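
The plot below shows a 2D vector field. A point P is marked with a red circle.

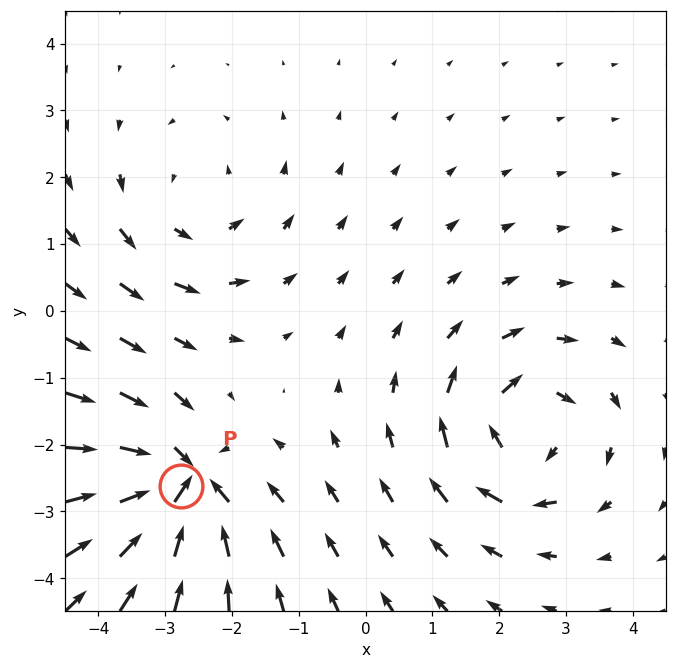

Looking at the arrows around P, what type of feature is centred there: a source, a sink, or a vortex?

At P (-2.8, -2.6) the arrows converge inward. Divergence about -5, curl ≈0 — negative divergence with near-zero curl is a sink.

sink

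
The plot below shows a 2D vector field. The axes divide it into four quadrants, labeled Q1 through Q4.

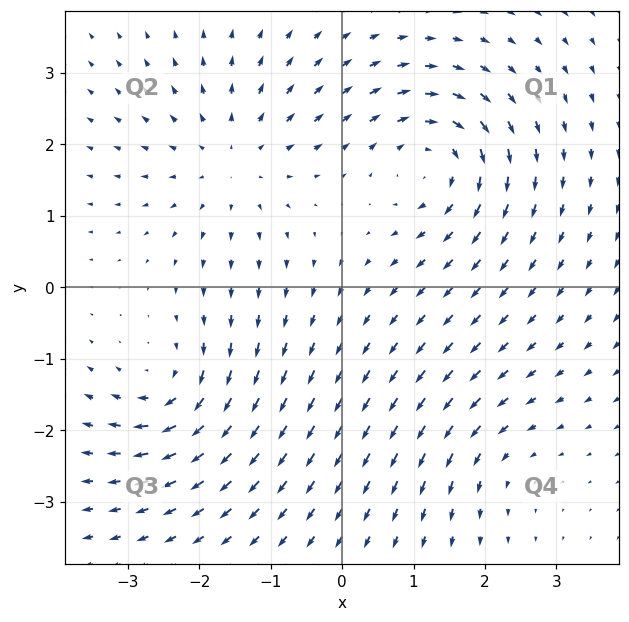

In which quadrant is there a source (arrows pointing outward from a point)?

The source sits at approximately (-1.5, 1.8), which lies in quadrant Q2. The divergence there is about +4, positive as expected for a source.

Q2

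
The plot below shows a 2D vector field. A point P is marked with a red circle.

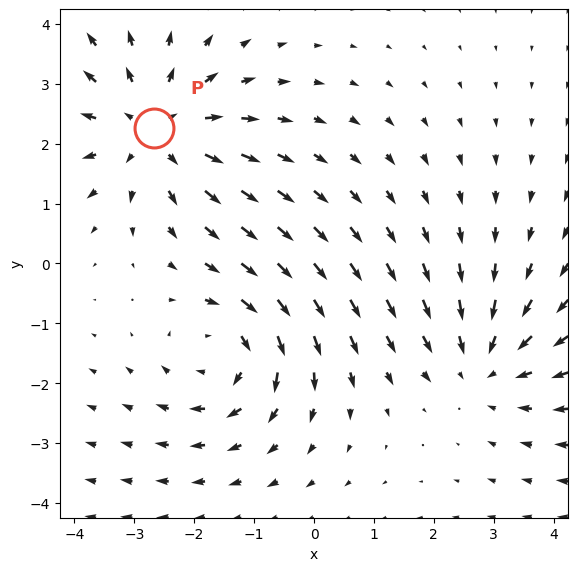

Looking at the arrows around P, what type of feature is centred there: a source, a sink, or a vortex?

source

At P (-2.7, 2.3) the arrows spread outward. Divergence about +3, curl ≈0 — positive divergence with near-zero curl is a source.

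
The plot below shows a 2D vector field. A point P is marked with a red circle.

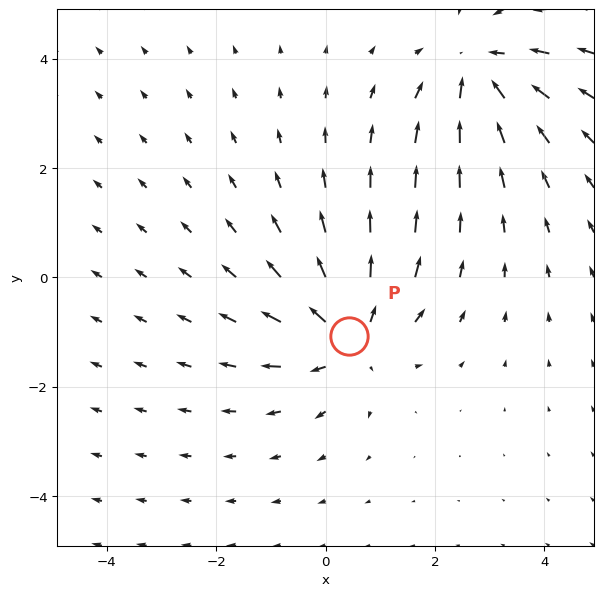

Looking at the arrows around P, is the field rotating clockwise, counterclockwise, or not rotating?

not rotating

Near P at (0.4, -1.1) the arrows show no circulation. The curl there is ≈0.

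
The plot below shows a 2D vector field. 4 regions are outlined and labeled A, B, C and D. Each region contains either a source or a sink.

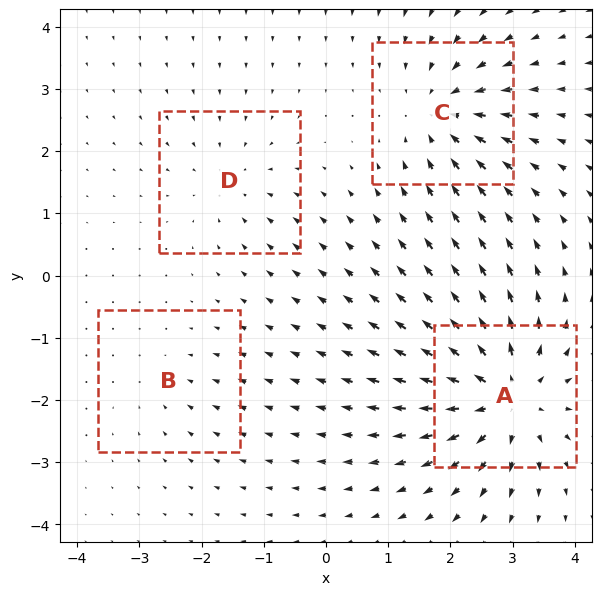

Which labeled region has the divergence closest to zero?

Divergence at each region's feature centre — A: about +8, B: about -2, C: about -5, D: about -3. Region B is closest to zero.

B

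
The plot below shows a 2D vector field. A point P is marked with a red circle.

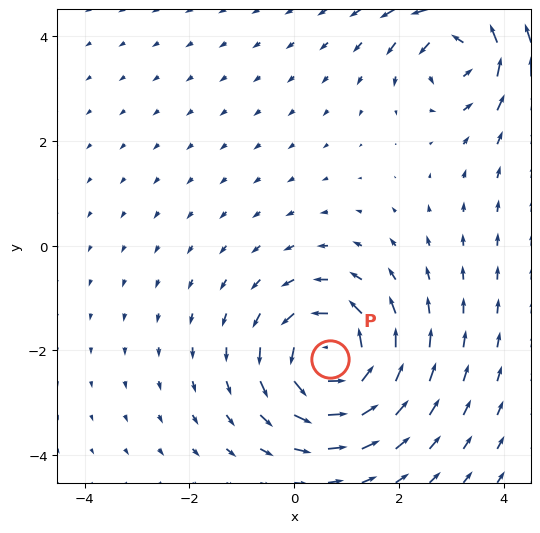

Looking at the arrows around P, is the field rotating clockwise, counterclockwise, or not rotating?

counterclockwise

Near P at (0.7, -2.2) the arrows circulate counterclockwise. The curl (z-component) there is about +5; positive curl means counterclockwise rotation.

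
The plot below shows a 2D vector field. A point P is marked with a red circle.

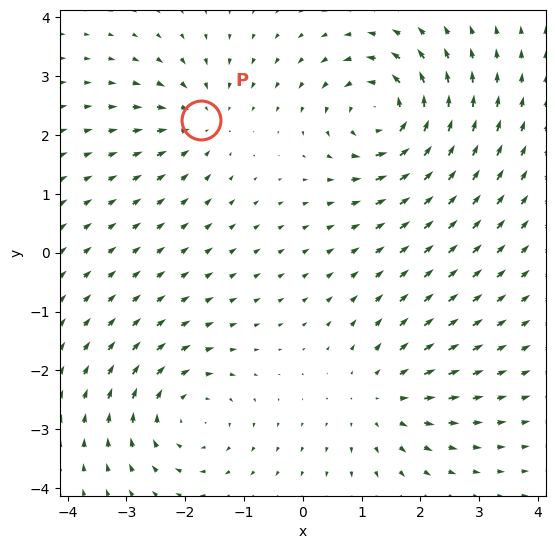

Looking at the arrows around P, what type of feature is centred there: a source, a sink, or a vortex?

At P (-1.7, 2.3) the arrows converge inward. Divergence about -3, curl ≈0 — negative divergence with near-zero curl is a sink.

sink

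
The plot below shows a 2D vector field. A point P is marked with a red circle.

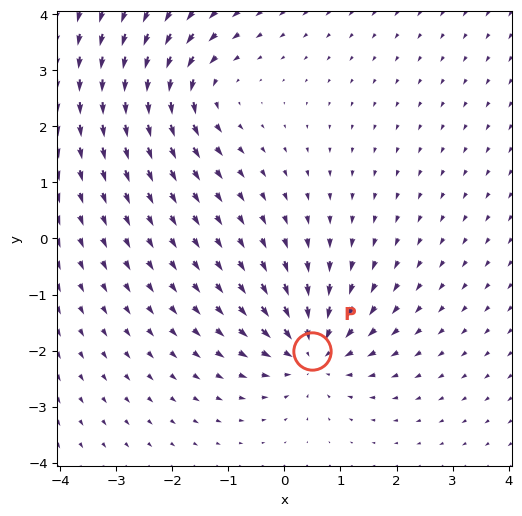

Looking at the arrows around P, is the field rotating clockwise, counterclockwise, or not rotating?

Near P at (0.5, -2.0) the arrows show no circulation. The curl there is ≈0.

not rotating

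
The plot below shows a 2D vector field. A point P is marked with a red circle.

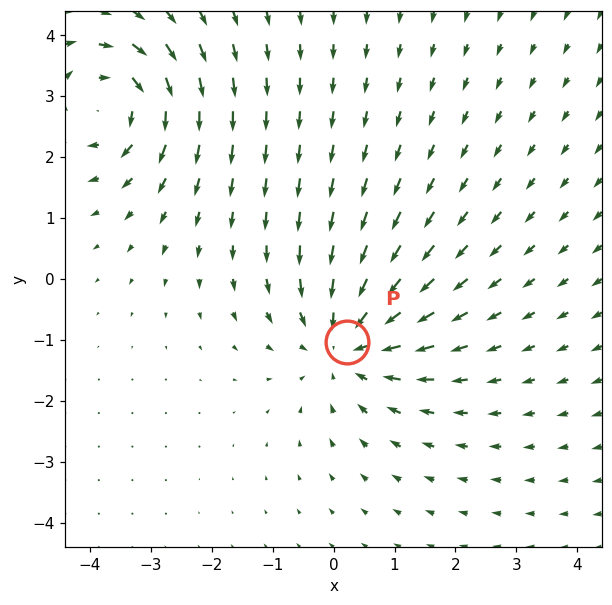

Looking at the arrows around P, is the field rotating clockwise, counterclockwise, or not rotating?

Near P at (0.2, -1.0) the arrows show no circulation. The curl there is ≈0.

not rotating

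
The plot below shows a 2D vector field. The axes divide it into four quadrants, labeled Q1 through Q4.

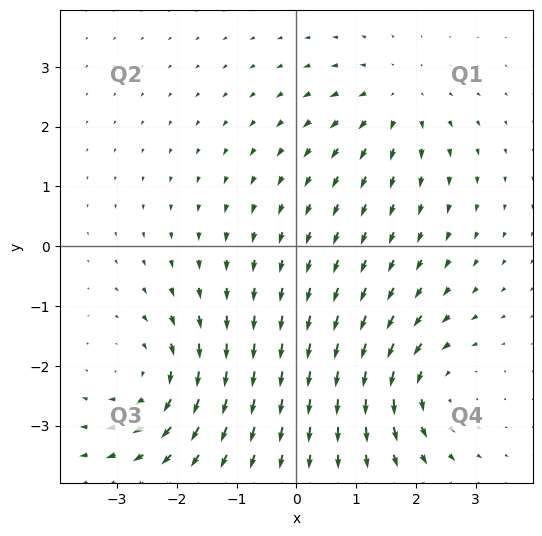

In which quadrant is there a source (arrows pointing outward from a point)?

Q1

The source sits at approximately (1.7, 2.4), which lies in quadrant Q1. The divergence there is about +4, positive as expected for a source.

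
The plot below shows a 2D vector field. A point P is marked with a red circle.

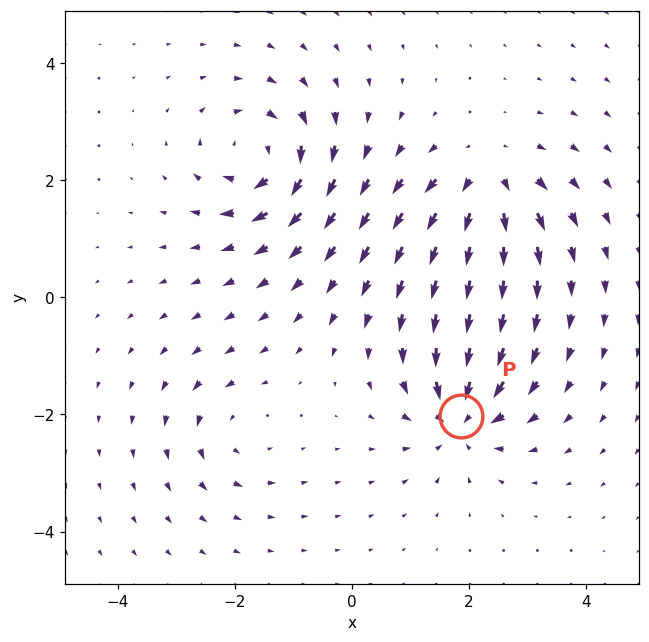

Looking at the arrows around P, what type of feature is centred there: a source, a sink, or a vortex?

sink

At P (1.9, -2.0) the arrows converge inward. Divergence about -7, curl ≈0 — negative divergence with near-zero curl is a sink.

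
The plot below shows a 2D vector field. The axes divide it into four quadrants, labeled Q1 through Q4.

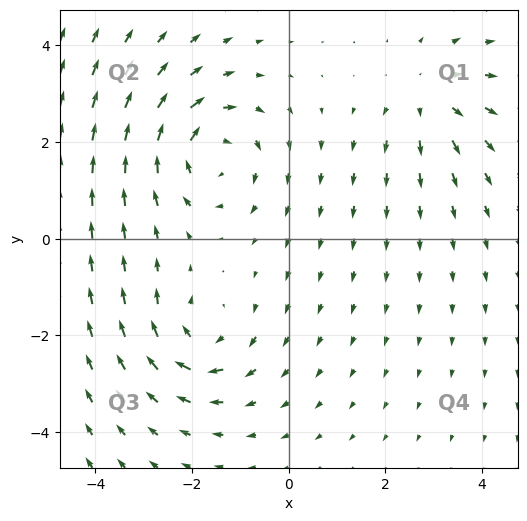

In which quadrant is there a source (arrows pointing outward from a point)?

Q1

The source sits at approximately (2.9, 2.9), which lies in quadrant Q1. The divergence there is about +3, positive as expected for a source.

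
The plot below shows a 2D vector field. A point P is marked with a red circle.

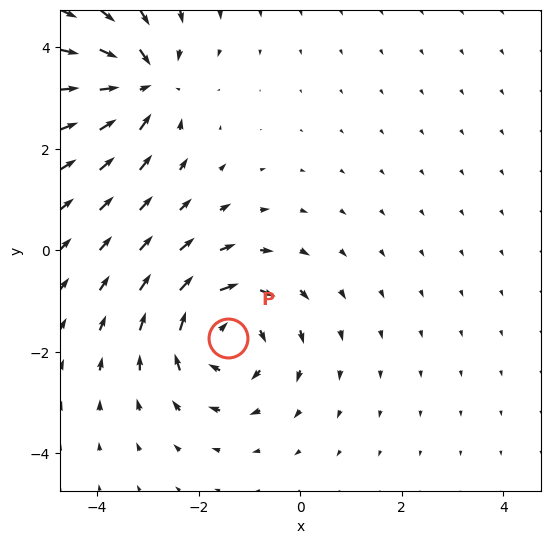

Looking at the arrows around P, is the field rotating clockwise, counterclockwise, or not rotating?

clockwise

Near P at (-1.4, -1.7) the arrows circulate clockwise. The curl (z-component) there is about -5; negative curl means clockwise rotation.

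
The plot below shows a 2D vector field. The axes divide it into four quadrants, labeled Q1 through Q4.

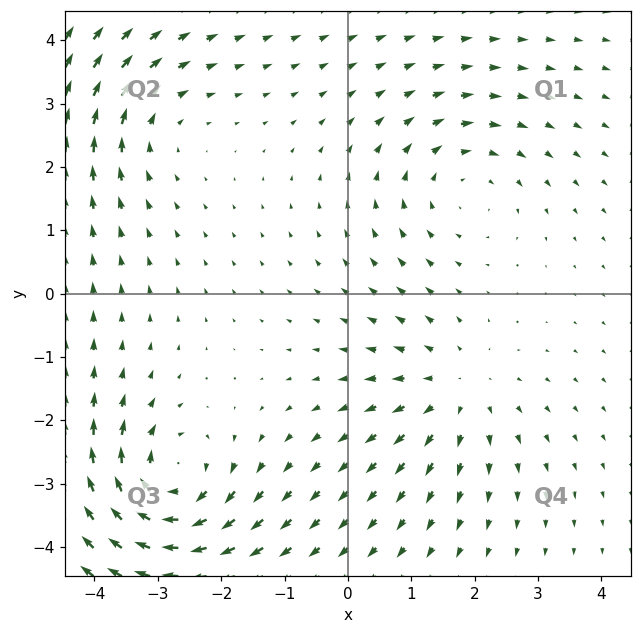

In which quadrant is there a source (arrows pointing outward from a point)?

Q4

The source sits at approximately (1.7, -1.5), which lies in quadrant Q4. The divergence there is about +3, positive as expected for a source.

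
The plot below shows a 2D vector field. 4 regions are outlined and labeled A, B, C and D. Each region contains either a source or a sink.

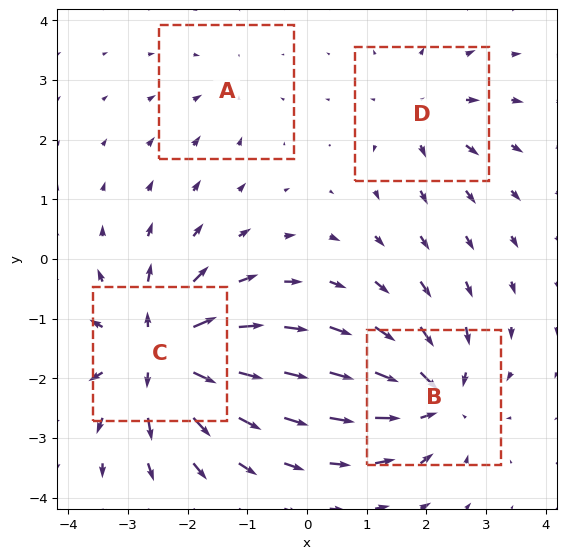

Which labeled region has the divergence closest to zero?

Divergence at each region's feature centre — A: about -2, B: about -7, C: about +9, D: about +4. Region A is closest to zero.

A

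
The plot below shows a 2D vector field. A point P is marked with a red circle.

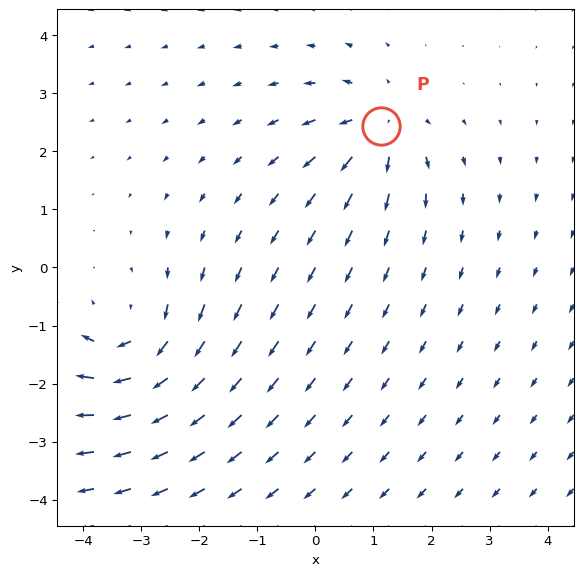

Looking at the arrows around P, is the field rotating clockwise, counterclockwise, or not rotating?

not rotating

Near P at (1.1, 2.4) the arrows show no circulation. The curl there is ≈0.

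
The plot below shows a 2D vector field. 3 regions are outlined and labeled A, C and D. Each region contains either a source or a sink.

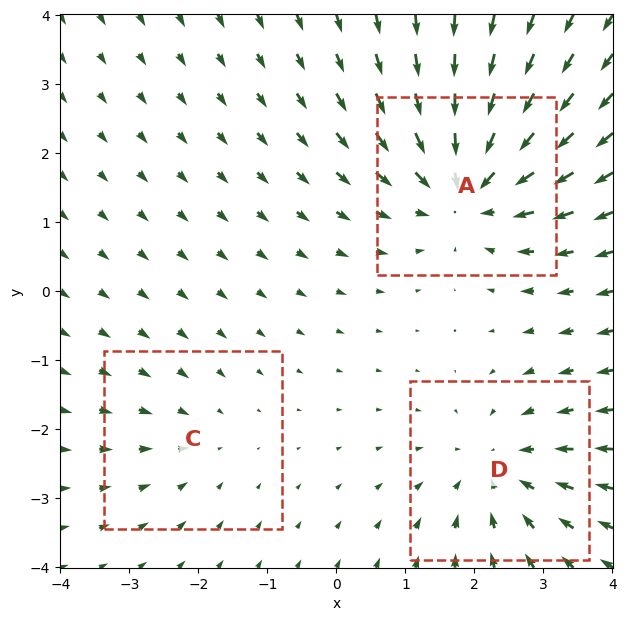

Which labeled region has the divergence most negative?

Divergence at each region's feature centre — A: about -4, C: about -2, D: about -3. Region A is most negative.

A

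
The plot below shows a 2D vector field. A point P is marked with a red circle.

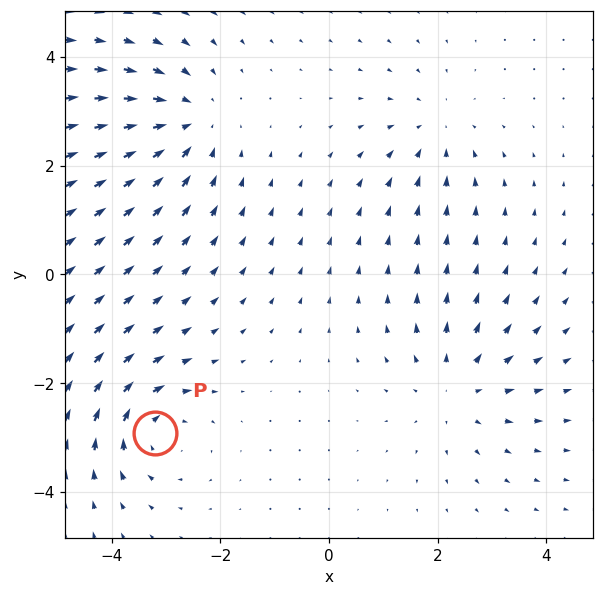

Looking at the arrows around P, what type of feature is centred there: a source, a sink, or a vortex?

vortex

At P (-3.2, -2.9) the arrows circulate clockwise. Divergence ≈0, curl about -4 — near-zero divergence with nonzero curl is a vortex.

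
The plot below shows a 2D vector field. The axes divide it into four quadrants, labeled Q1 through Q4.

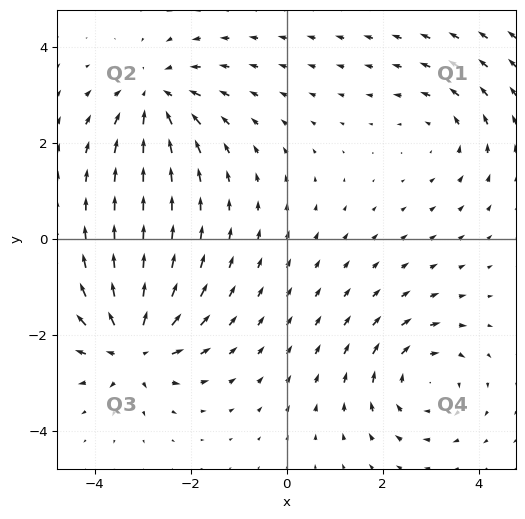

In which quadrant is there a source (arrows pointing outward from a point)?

Q3

The source sits at approximately (-3.2, -2.2), which lies in quadrant Q3. The divergence there is about +6, positive as expected for a source.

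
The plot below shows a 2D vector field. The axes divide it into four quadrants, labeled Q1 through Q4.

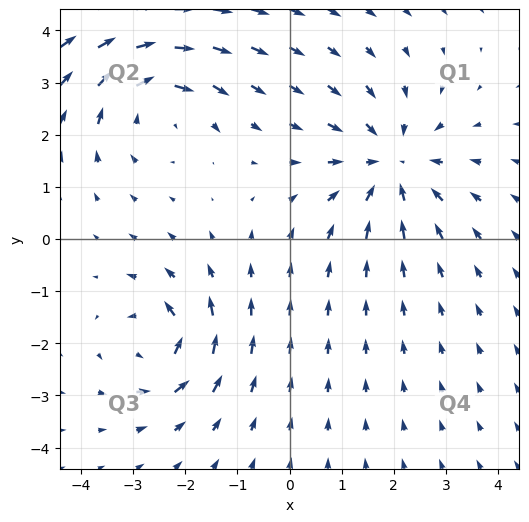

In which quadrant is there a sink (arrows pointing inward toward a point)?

The sink sits at approximately (2.0, 1.4), which lies in quadrant Q1. The divergence there is about -3, negative as expected for a sink.

Q1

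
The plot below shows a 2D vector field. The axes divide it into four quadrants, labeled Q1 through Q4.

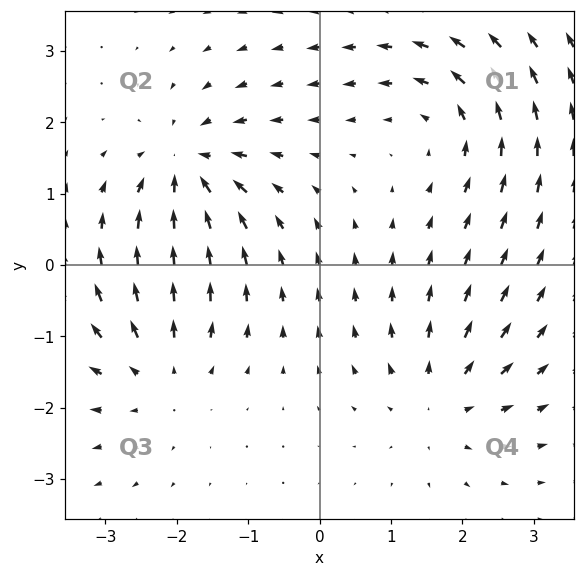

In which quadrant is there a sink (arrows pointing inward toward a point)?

Q2

The sink sits at approximately (-1.9, 1.4), which lies in quadrant Q2. The divergence there is about -6, negative as expected for a sink.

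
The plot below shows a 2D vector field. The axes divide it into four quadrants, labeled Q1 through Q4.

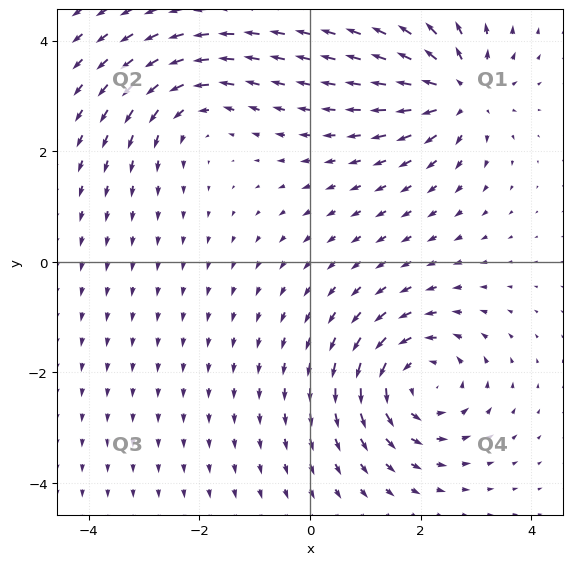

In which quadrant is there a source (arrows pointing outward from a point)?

Q1

The source sits at approximately (2.7, 3.1), which lies in quadrant Q1. The divergence there is about +5, positive as expected for a source.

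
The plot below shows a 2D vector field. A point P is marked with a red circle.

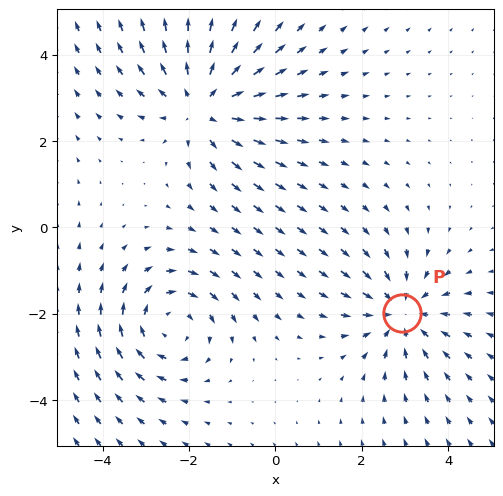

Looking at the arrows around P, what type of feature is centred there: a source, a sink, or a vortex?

sink

At P (2.9, -2.0) the arrows converge inward. Divergence about -4, curl ≈0 — negative divergence with near-zero curl is a sink.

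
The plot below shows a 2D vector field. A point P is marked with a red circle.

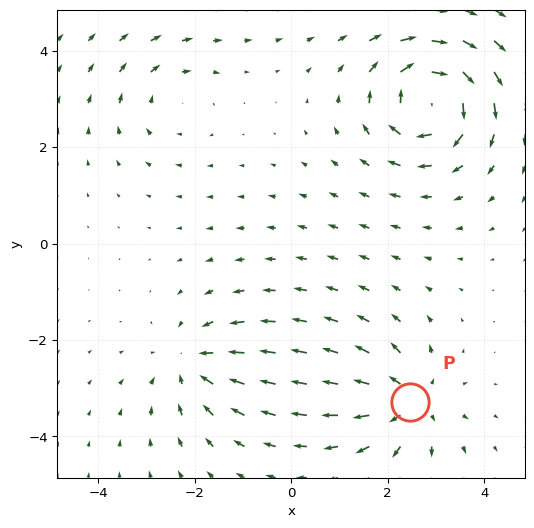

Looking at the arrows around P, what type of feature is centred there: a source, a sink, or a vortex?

At P (2.5, -3.3) the arrows spread outward. Divergence about +5, curl ≈0 — positive divergence with near-zero curl is a source.

source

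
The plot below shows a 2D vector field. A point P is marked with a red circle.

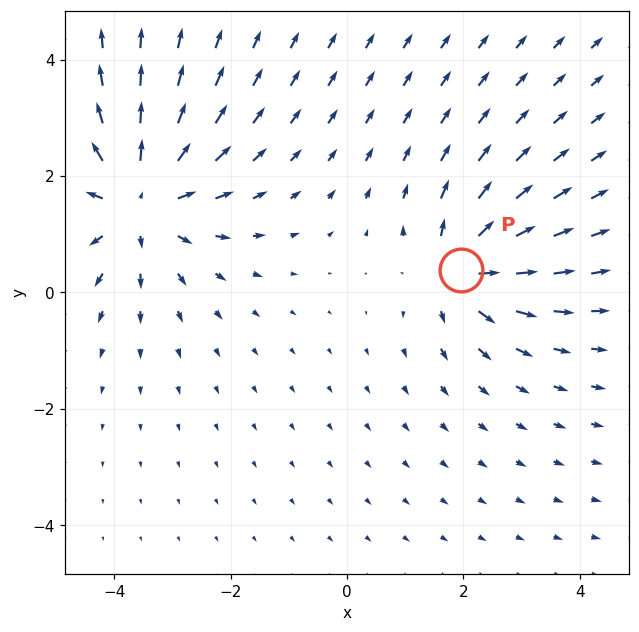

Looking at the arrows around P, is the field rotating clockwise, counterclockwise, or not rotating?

Near P at (2.0, 0.4) the arrows show no circulation. The curl there is ≈0.

not rotating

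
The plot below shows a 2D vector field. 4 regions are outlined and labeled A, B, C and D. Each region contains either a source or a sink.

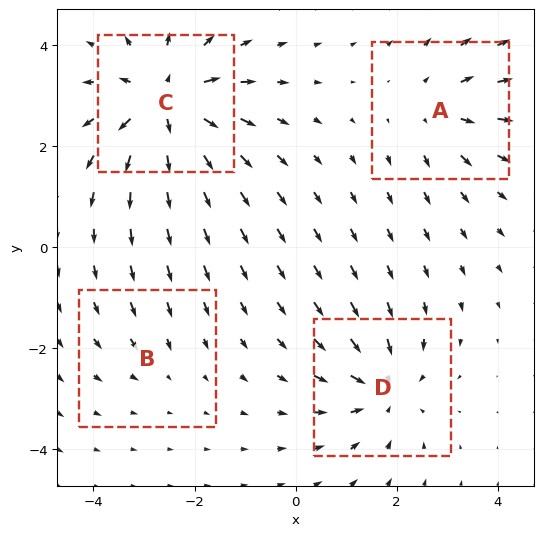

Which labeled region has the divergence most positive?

C

Divergence at each region's feature centre — A: about +4, B: about -2, C: about +7, D: about -5. Region C is most positive.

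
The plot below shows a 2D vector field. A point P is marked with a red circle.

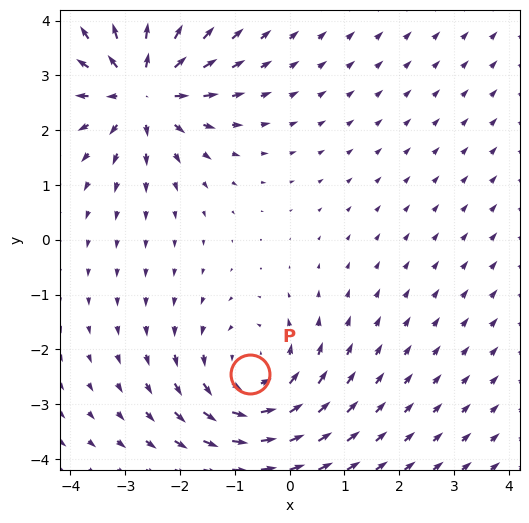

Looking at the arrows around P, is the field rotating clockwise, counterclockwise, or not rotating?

Near P at (-0.7, -2.5) the arrows circulate counterclockwise. The curl (z-component) there is about +4; positive curl means counterclockwise rotation.

counterclockwise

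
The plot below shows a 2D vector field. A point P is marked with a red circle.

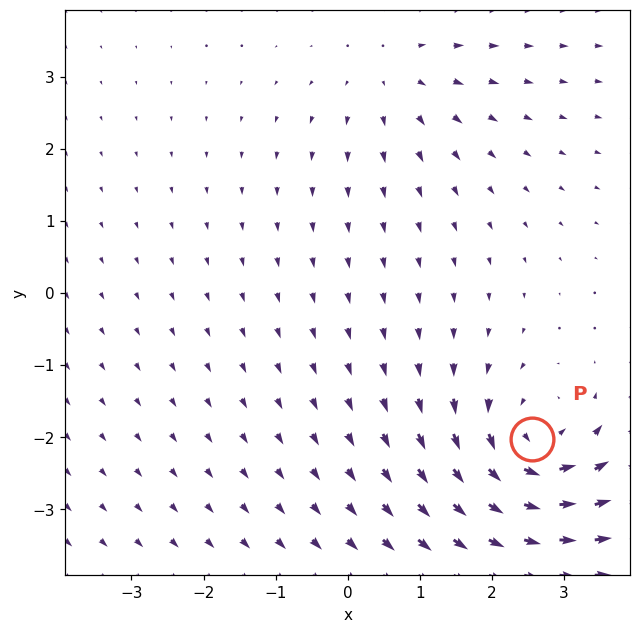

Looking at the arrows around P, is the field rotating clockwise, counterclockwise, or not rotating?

counterclockwise

Near P at (2.6, -2.0) the arrows circulate counterclockwise. The curl (z-component) there is about +5; positive curl means counterclockwise rotation.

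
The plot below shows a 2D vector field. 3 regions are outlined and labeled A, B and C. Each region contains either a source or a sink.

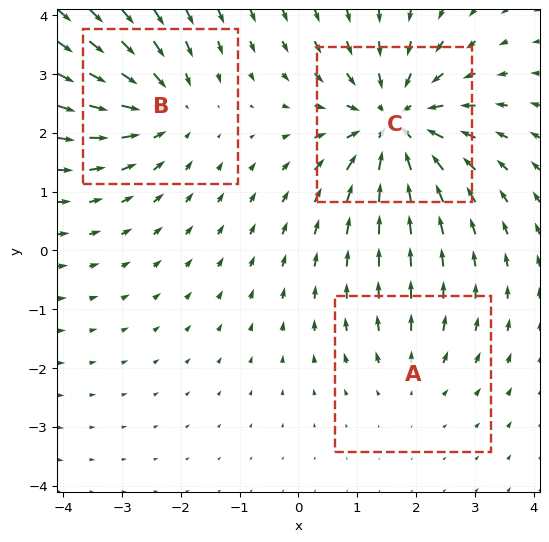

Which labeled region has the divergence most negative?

C

Divergence at each region's feature centre — A: about +2, B: about -3, C: about -5. Region C is most negative.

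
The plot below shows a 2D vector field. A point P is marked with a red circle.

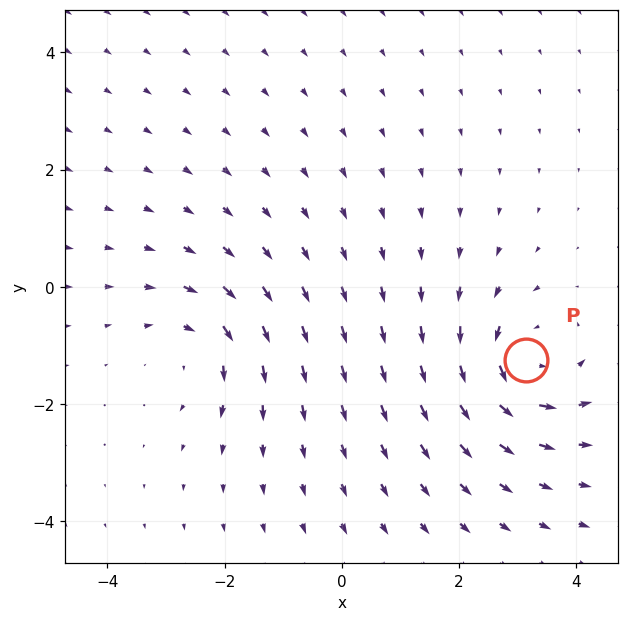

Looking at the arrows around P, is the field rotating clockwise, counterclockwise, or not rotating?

Near P at (3.2, -1.2) the arrows circulate counterclockwise. The curl (z-component) there is about +4; positive curl means counterclockwise rotation.

counterclockwise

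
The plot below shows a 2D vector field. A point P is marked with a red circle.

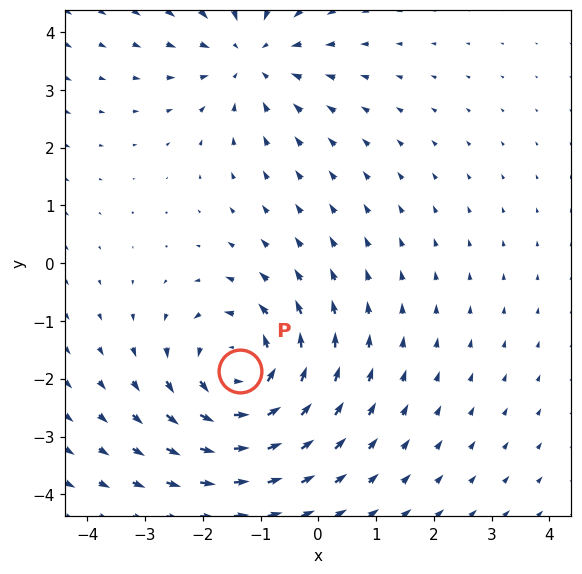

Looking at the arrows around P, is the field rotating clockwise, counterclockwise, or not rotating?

Near P at (-1.3, -1.9) the arrows circulate counterclockwise. The curl (z-component) there is about +5; positive curl means counterclockwise rotation.

counterclockwise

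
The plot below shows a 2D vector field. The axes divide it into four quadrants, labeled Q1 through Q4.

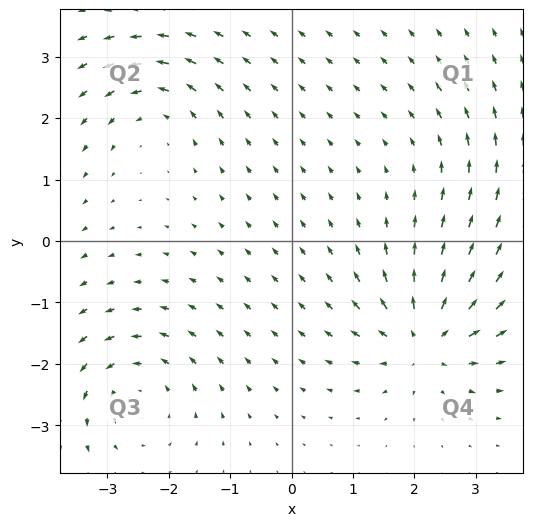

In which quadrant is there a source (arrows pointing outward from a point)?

Q4

The source sits at approximately (2.2, -1.6), which lies in quadrant Q4. The divergence there is about +7, positive as expected for a source.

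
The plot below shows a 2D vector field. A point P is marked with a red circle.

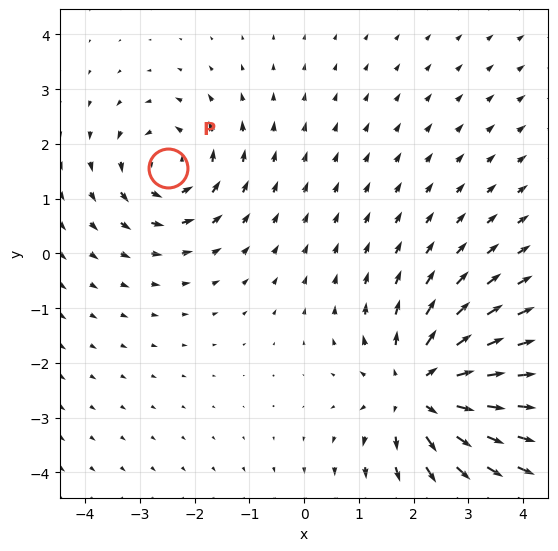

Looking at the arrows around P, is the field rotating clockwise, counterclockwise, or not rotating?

counterclockwise

Near P at (-2.5, 1.6) the arrows circulate counterclockwise. The curl (z-component) there is about +4; positive curl means counterclockwise rotation.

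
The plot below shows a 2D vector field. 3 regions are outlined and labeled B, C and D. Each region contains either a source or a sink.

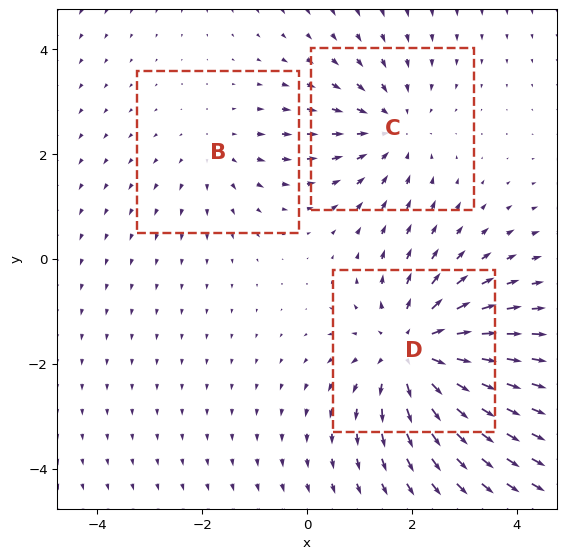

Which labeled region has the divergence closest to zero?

B

Divergence at each region's feature centre — B: about +2, C: about -3, D: about +4. Region B is closest to zero.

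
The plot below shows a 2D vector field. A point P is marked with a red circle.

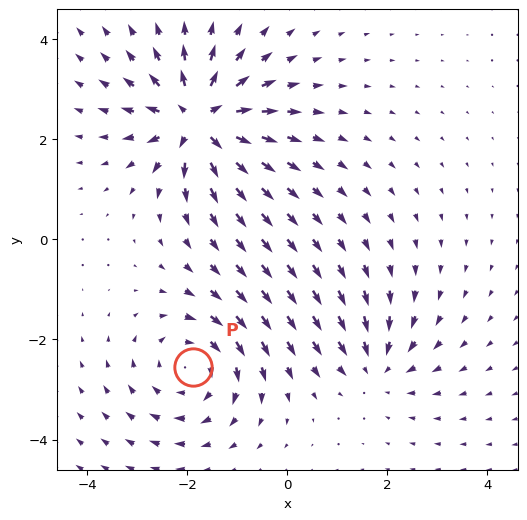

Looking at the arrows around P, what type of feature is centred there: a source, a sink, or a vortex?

At P (-1.9, -2.6) the arrows circulate clockwise. Divergence ≈0, curl about -3 — near-zero divergence with nonzero curl is a vortex.

vortex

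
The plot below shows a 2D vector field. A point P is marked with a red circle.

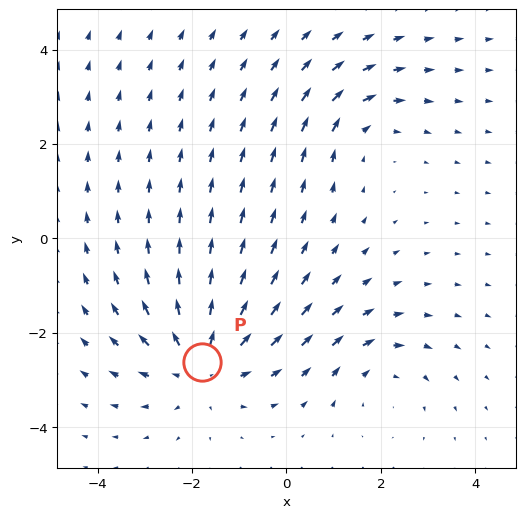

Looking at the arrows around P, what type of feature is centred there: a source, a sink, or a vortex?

source

At P (-1.8, -2.6) the arrows spread outward. Divergence about +4, curl ≈0 — positive divergence with near-zero curl is a source.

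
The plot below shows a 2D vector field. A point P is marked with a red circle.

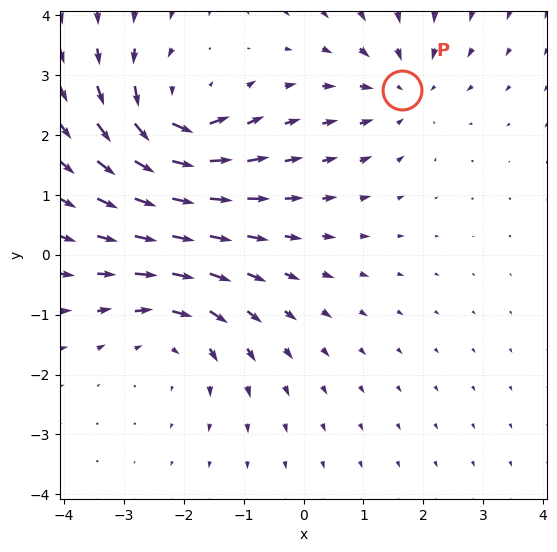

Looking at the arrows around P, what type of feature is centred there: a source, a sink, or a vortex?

At P (1.6, 2.8) the arrows converge inward. Divergence about -3, curl ≈0 — negative divergence with near-zero curl is a sink.

sink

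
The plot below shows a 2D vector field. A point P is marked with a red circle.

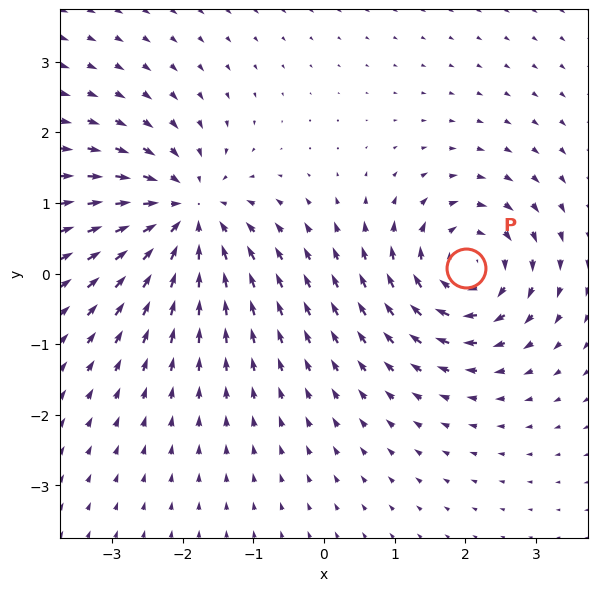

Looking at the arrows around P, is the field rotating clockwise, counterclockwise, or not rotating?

clockwise

Near P at (2.0, 0.1) the arrows circulate clockwise. The curl (z-component) there is about -5; negative curl means clockwise rotation.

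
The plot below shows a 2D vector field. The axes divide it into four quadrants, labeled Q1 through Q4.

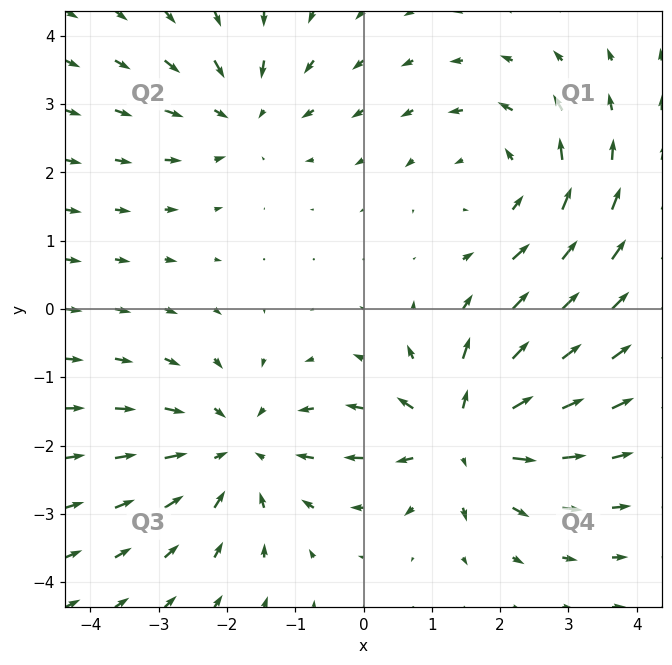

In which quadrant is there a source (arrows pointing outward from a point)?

The source sits at approximately (1.5, -1.8), which lies in quadrant Q4. The divergence there is about +5, positive as expected for a source.

Q4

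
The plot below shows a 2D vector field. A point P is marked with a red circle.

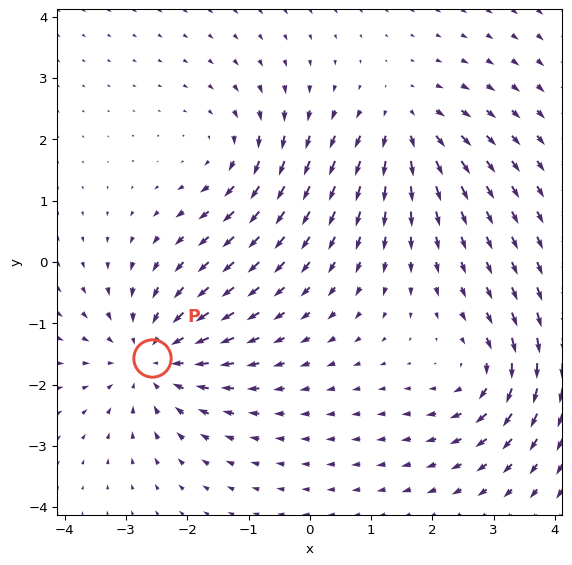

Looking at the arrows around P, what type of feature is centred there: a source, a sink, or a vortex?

At P (-2.6, -1.6) the arrows converge inward. Divergence about -5, curl ≈0 — negative divergence with near-zero curl is a sink.

sink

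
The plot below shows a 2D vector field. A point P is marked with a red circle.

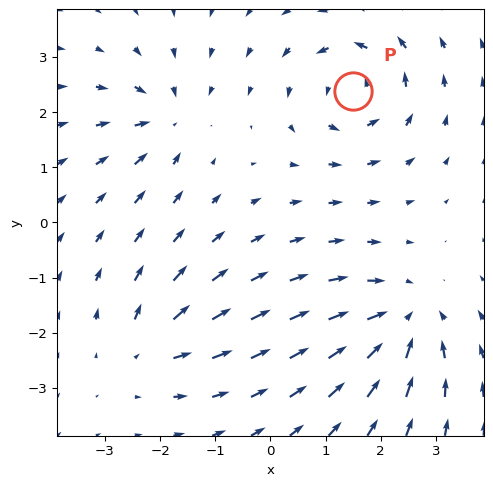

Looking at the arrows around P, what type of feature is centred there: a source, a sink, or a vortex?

At P (1.5, 2.4) the arrows circulate counterclockwise. Divergence ≈0, curl about +6 — near-zero divergence with nonzero curl is a vortex.

vortex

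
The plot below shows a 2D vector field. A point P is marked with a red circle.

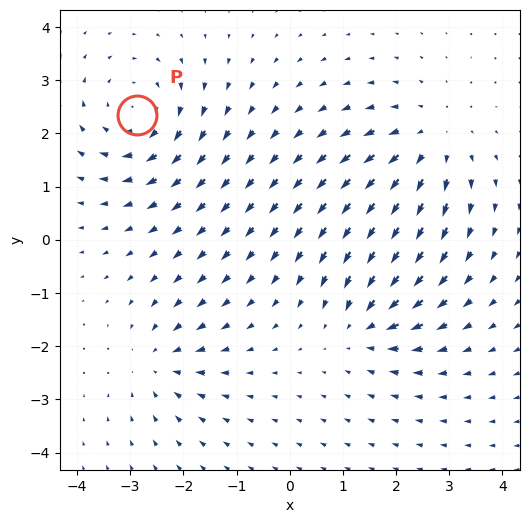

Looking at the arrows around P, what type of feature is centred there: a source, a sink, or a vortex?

At P (-2.9, 2.3) the arrows circulate clockwise. Divergence ≈0, curl about -5 — near-zero divergence with nonzero curl is a vortex.

vortex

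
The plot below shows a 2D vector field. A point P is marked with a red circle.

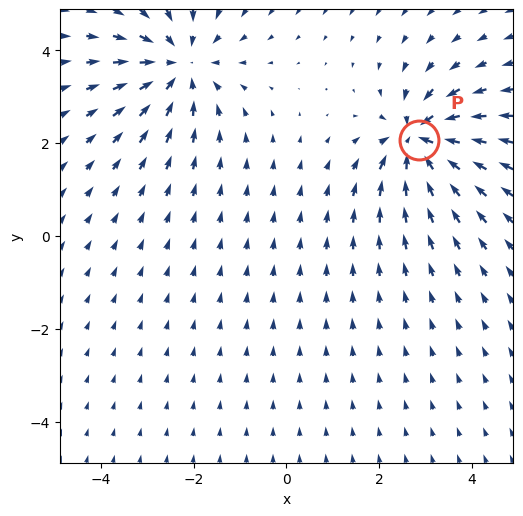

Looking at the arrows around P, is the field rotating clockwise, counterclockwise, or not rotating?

Near P at (2.9, 2.1) the arrows show no circulation. The curl there is ≈0.

not rotating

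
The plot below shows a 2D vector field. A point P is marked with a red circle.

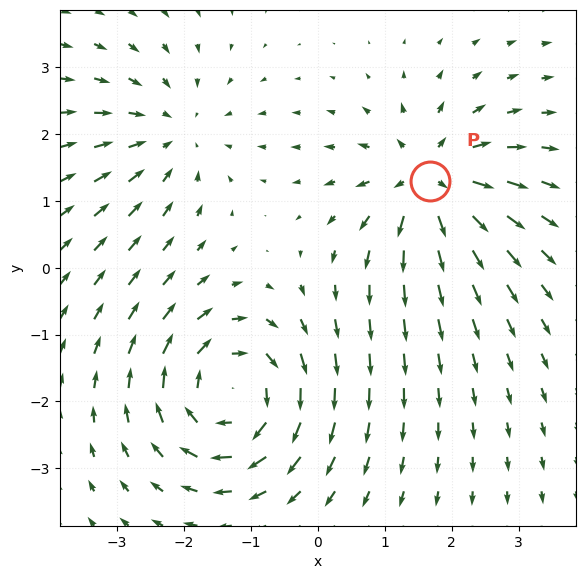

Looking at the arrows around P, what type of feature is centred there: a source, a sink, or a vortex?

At P (1.7, 1.3) the arrows spread outward. Divergence about +4, curl ≈0 — positive divergence with near-zero curl is a source.

source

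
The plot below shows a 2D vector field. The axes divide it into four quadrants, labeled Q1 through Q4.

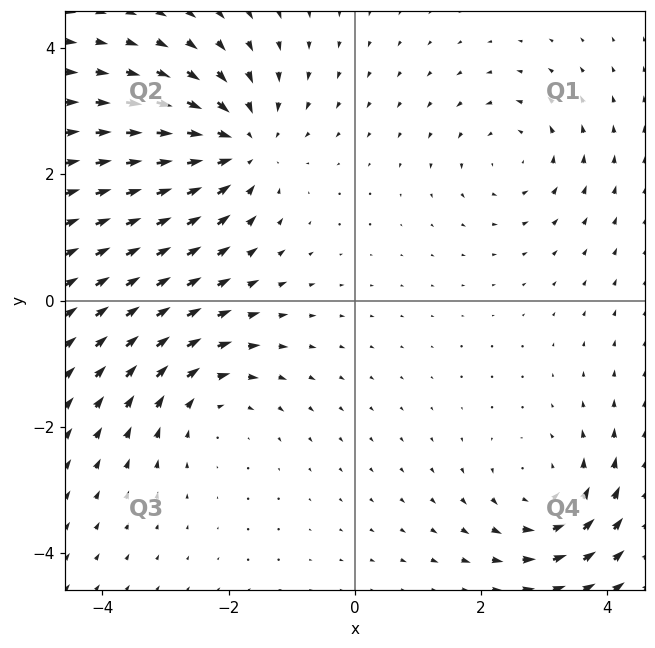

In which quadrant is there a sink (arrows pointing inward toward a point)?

Q2

The sink sits at approximately (-1.8, 2.4), which lies in quadrant Q2. The divergence there is about -4, negative as expected for a sink.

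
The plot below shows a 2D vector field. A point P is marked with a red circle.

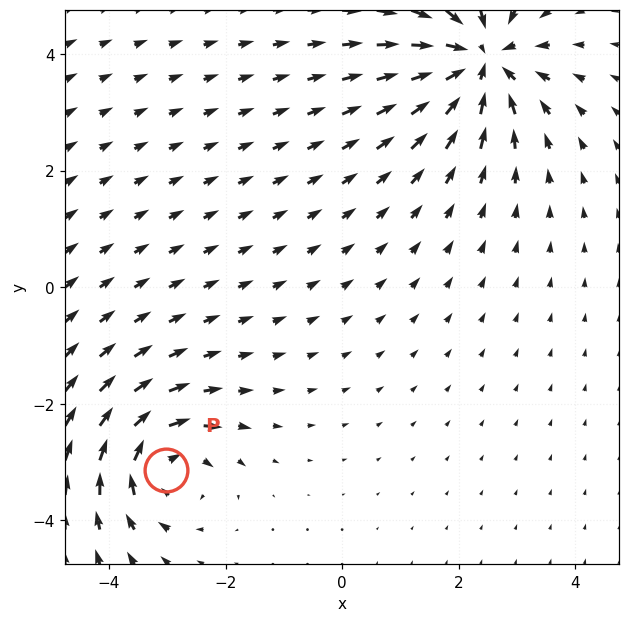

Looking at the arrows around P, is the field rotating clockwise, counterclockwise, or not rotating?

Near P at (-3.0, -3.1) the arrows circulate clockwise. The curl (z-component) there is about -4; negative curl means clockwise rotation.

clockwise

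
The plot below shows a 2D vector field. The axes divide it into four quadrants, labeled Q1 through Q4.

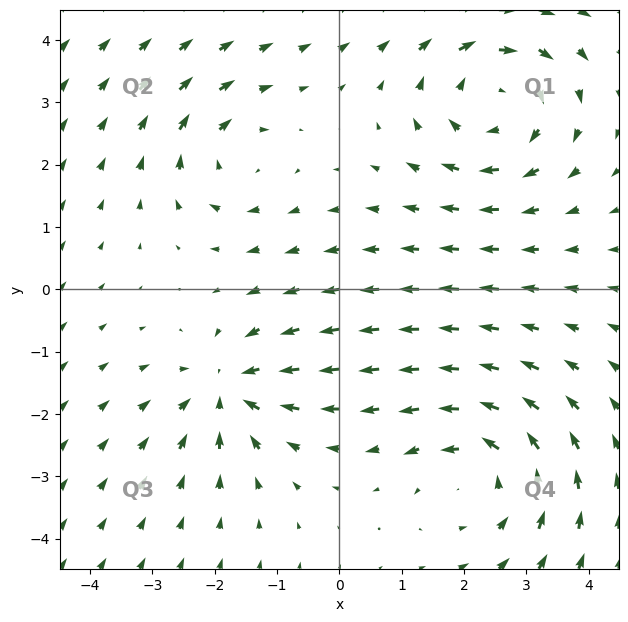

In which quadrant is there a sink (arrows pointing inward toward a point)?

Q3

The sink sits at approximately (-1.8, -1.6), which lies in quadrant Q3. The divergence there is about -5, negative as expected for a sink.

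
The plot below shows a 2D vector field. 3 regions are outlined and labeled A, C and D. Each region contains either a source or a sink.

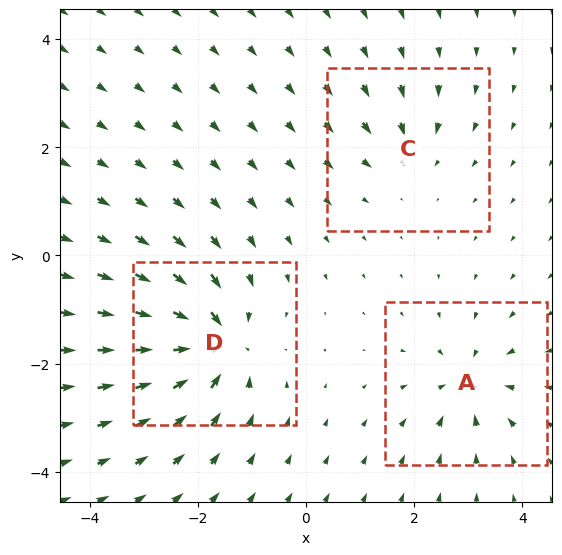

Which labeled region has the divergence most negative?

Divergence at each region's feature centre — A: about -4, C: about -3, D: about -6. Region D is most negative.

D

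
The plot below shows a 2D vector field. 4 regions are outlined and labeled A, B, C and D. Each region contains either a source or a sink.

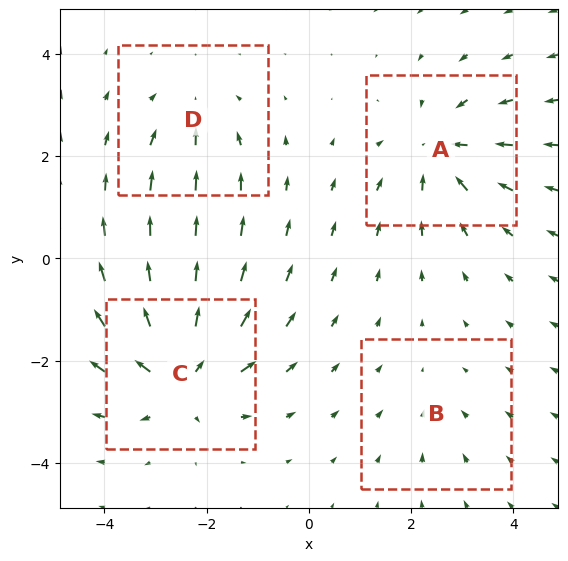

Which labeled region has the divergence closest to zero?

B

Divergence at each region's feature centre — A: about -5, B: about -2, C: about +7, D: about -3. Region B is closest to zero.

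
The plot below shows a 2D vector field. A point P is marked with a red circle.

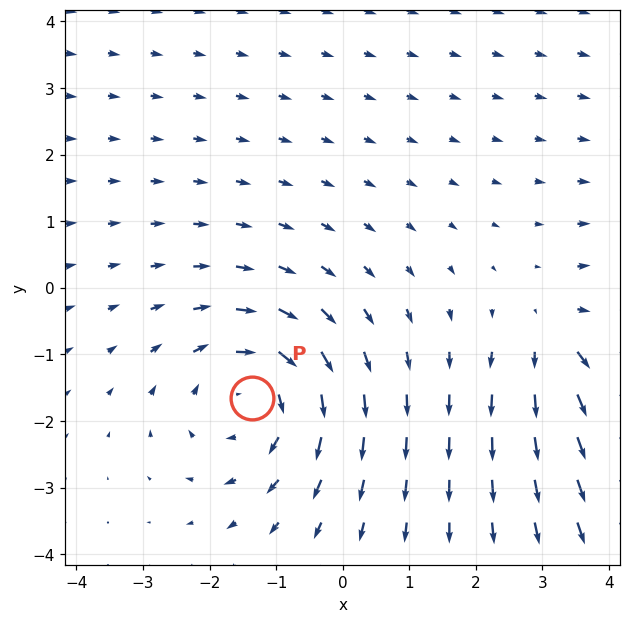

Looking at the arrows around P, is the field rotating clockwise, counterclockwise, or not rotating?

clockwise

Near P at (-1.4, -1.7) the arrows circulate clockwise. The curl (z-component) there is about -4; negative curl means clockwise rotation.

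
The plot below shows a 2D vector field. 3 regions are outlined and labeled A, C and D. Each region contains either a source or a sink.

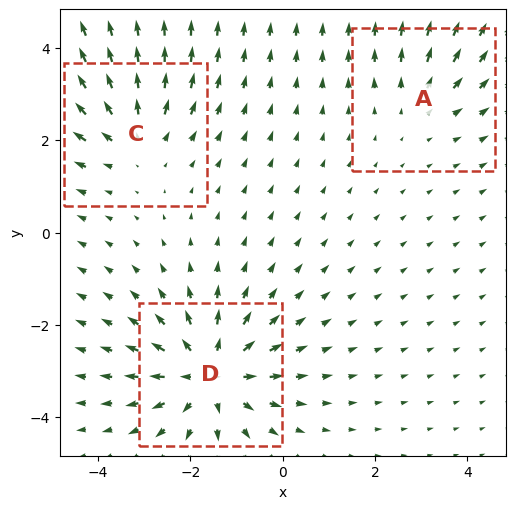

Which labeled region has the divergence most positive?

D

Divergence at each region's feature centre — A: about +2, C: about +3, D: about +5. Region D is most positive.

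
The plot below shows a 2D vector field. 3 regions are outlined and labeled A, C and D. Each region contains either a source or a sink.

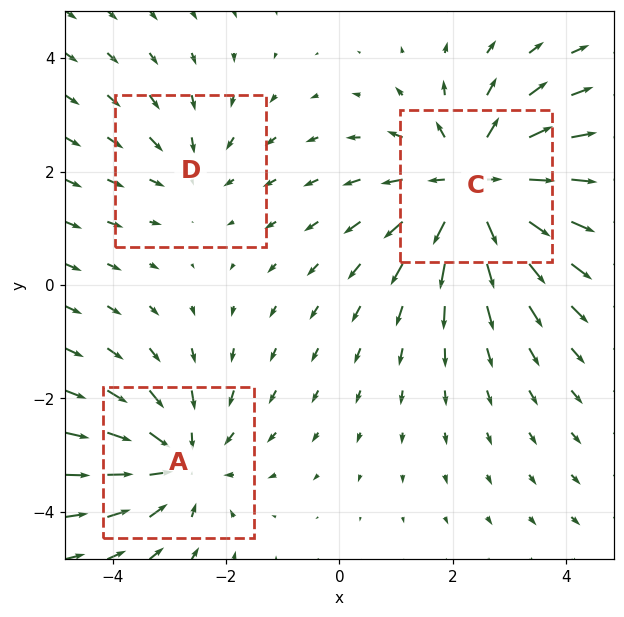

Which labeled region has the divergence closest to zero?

D

Divergence at each region's feature centre — A: about -3, C: about +4, D: about -2. Region D is closest to zero.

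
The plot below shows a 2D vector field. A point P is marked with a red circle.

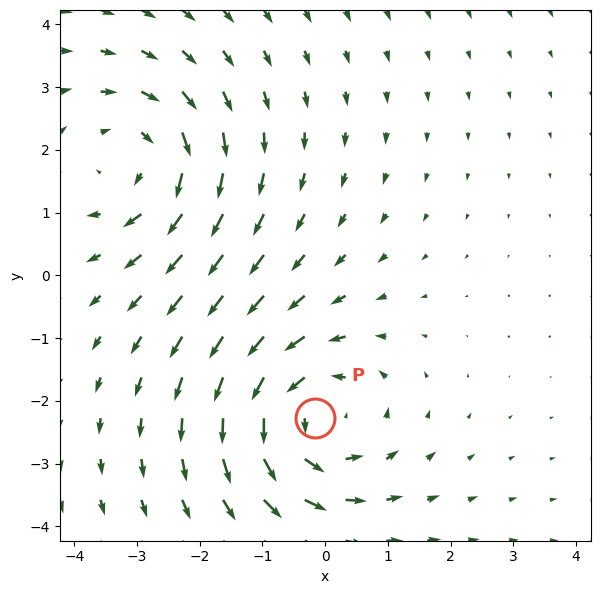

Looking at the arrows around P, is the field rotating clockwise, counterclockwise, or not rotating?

Near P at (-0.2, -2.3) the arrows circulate counterclockwise. The curl (z-component) there is about +4; positive curl means counterclockwise rotation.

counterclockwise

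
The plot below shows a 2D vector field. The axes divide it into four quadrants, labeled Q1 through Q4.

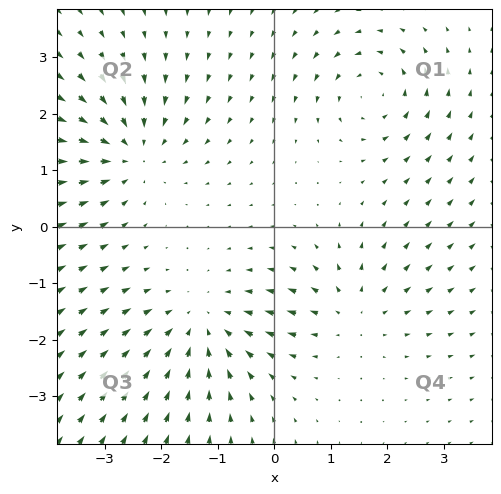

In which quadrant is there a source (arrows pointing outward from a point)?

Q4

The source sits at approximately (1.4, -1.5), which lies in quadrant Q4. The divergence there is about +3, positive as expected for a source.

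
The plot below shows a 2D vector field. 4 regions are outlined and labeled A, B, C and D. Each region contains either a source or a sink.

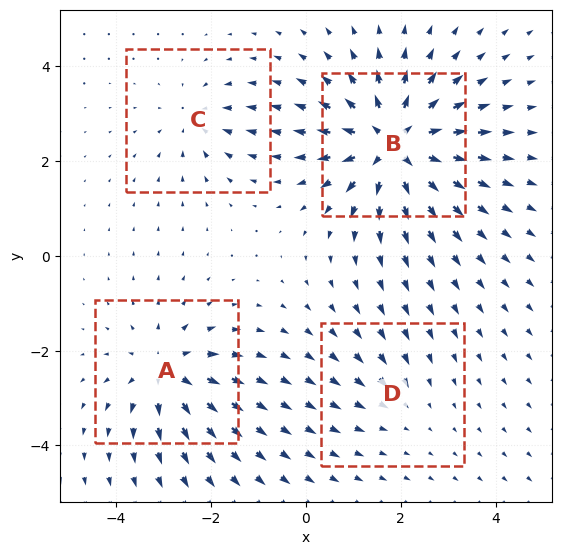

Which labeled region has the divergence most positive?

B

Divergence at each region's feature centre — A: about +5, B: about +8, C: about -3, D: about -2. Region B is most positive.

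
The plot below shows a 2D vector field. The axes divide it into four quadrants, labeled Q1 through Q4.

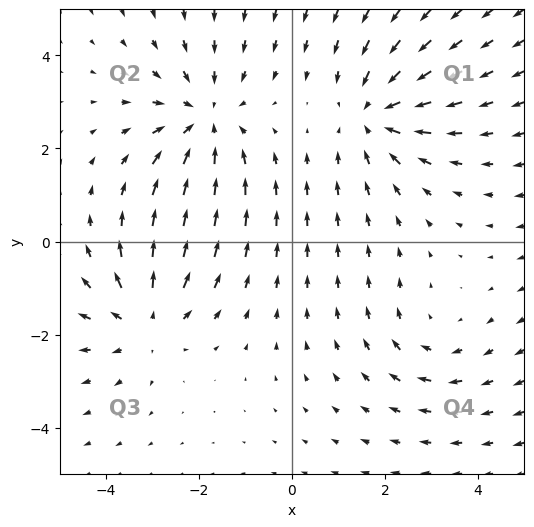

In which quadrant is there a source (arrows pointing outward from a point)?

The source sits at approximately (-3.1, -1.7), which lies in quadrant Q3. The divergence there is about +4, positive as expected for a source.

Q3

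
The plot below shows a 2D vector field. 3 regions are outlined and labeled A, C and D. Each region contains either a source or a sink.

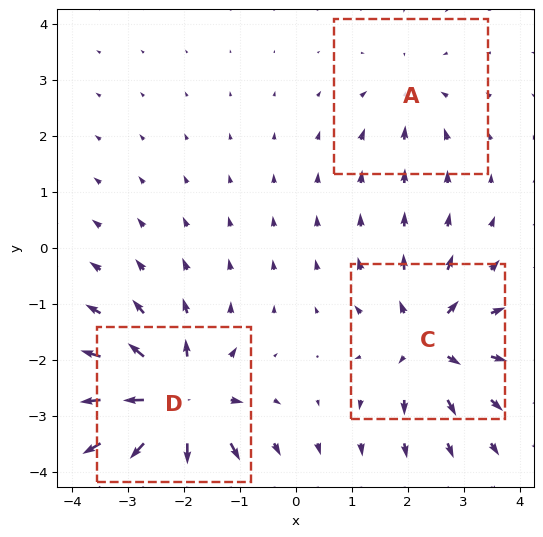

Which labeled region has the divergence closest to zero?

A

Divergence at each region's feature centre — A: about -2, C: about +4, D: about +6. Region A is closest to zero.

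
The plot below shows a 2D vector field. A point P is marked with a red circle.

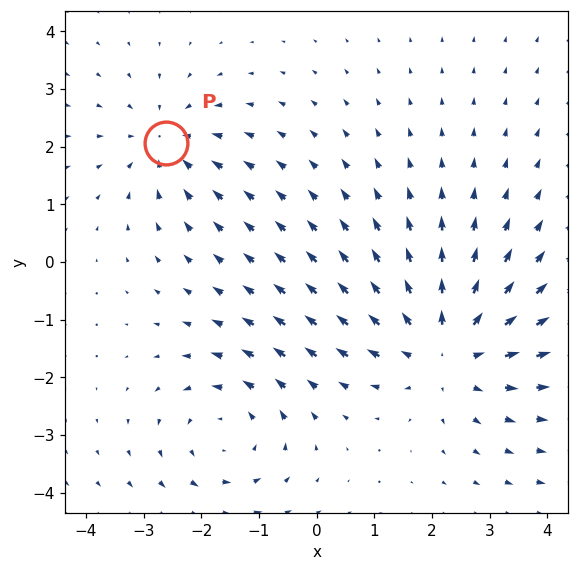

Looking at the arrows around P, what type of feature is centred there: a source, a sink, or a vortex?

sink

At P (-2.6, 2.1) the arrows converge inward. Divergence about -3, curl ≈0 — negative divergence with near-zero curl is a sink.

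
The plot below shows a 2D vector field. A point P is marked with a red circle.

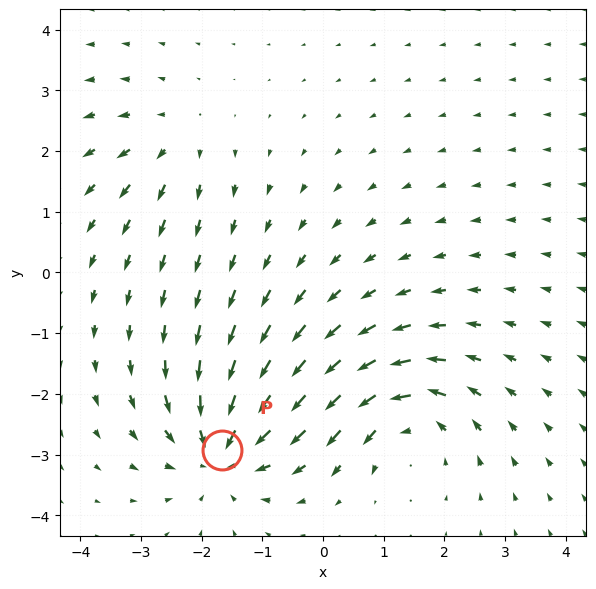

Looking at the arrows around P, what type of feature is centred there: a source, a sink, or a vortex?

sink

At P (-1.7, -2.9) the arrows converge inward. Divergence about -5, curl ≈0 — negative divergence with near-zero curl is a sink.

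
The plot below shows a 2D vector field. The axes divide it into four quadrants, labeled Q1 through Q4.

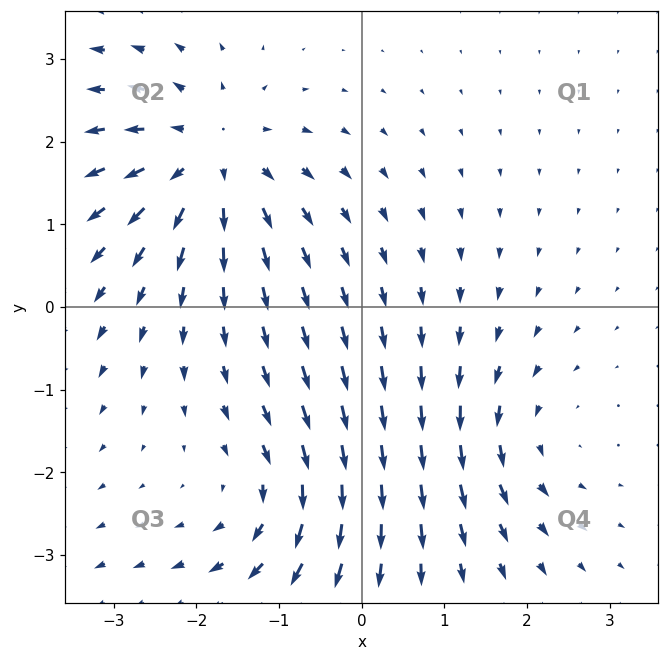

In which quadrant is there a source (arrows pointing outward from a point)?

The source sits at approximately (-1.8, 1.8), which lies in quadrant Q2. The divergence there is about +5, positive as expected for a source.

Q2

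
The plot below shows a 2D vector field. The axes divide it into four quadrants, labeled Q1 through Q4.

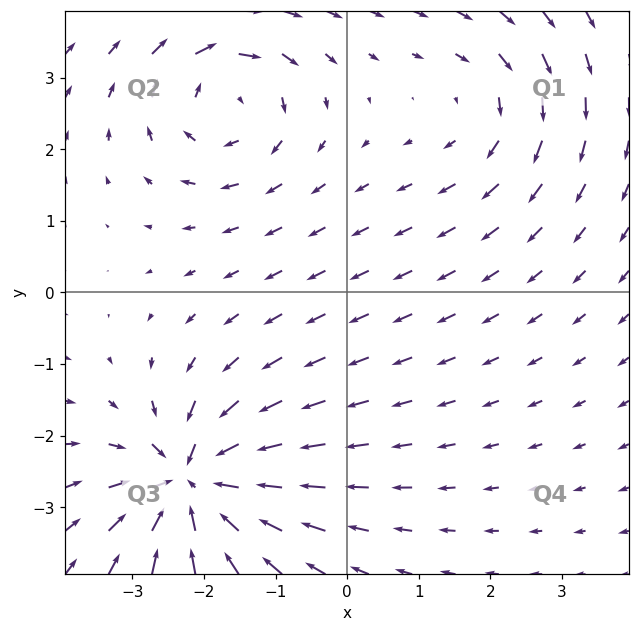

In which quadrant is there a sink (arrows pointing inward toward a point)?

The sink sits at approximately (-2.2, -2.7), which lies in quadrant Q3. The divergence there is about -7, negative as expected for a sink.

Q3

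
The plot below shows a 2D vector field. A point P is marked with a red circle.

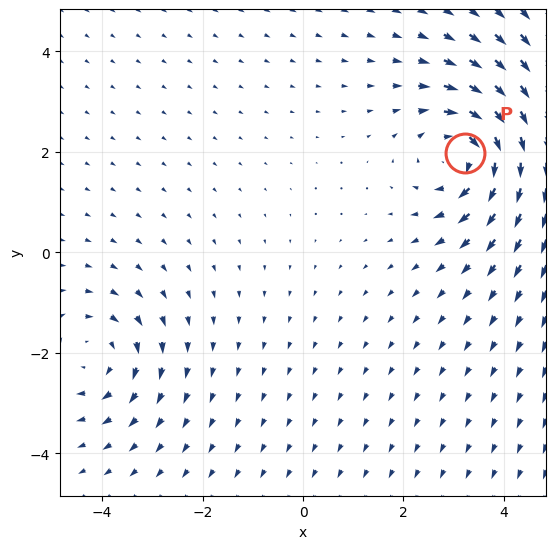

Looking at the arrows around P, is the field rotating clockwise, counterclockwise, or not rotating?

clockwise

Near P at (3.2, 2.0) the arrows circulate clockwise. The curl (z-component) there is about -5; negative curl means clockwise rotation.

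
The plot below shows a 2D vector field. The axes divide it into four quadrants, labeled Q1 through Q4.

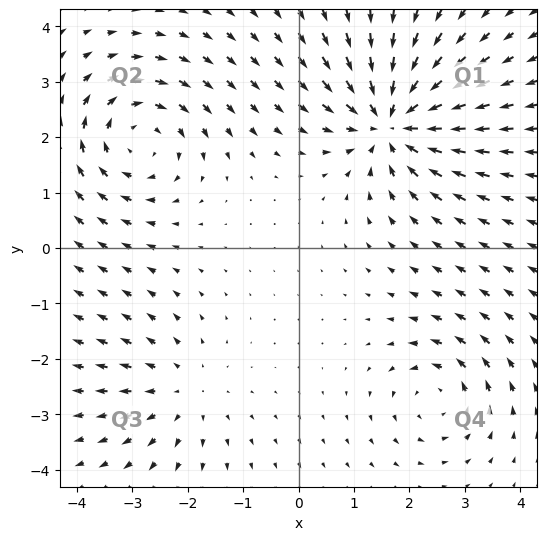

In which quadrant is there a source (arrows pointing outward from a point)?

The source sits at approximately (-2.1, -2.6), which lies in quadrant Q3. The divergence there is about +3, positive as expected for a source.

Q3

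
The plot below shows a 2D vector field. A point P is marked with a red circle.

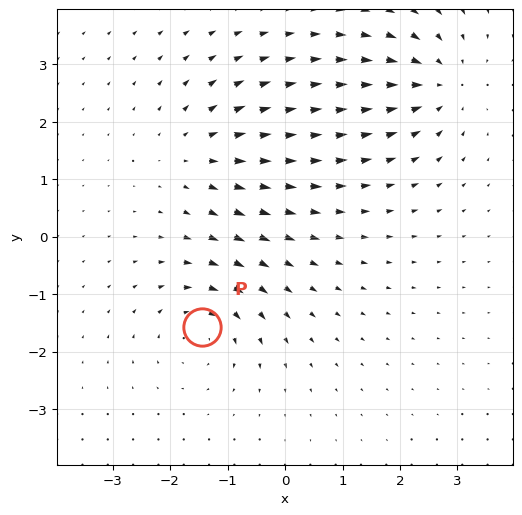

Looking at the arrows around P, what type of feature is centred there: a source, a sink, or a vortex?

vortex

At P (-1.4, -1.6) the arrows circulate clockwise. Divergence ≈0, curl about -5 — near-zero divergence with nonzero curl is a vortex.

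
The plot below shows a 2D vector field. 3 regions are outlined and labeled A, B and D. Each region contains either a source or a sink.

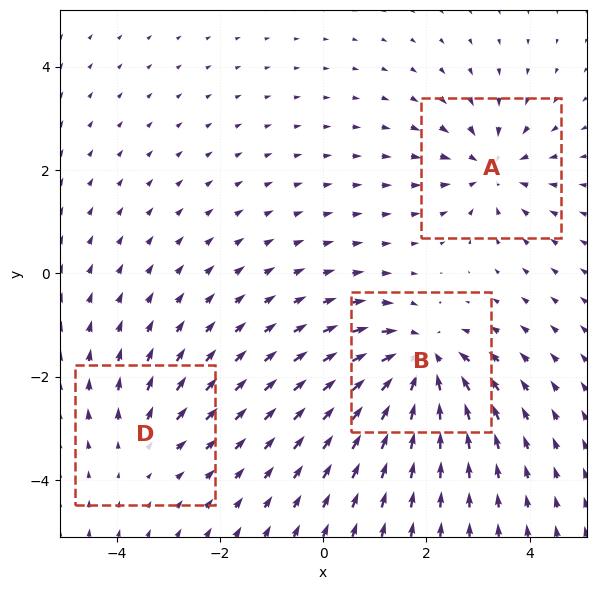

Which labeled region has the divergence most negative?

Divergence at each region's feature centre — A: about -4, B: about -6, D: about +2. Region B is most negative.

B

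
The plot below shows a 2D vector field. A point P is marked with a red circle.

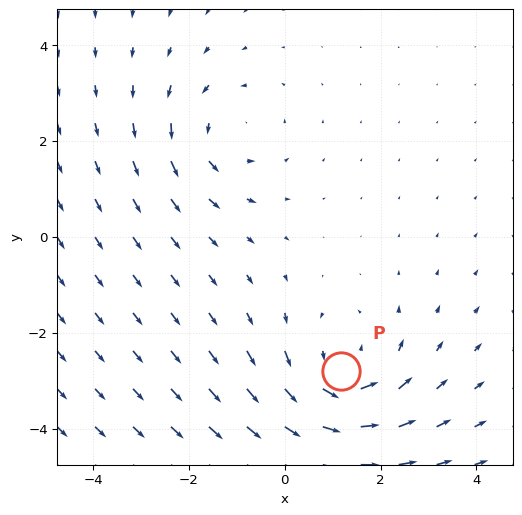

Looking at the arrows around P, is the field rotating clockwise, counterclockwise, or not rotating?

counterclockwise

Near P at (1.2, -2.8) the arrows circulate counterclockwise. The curl (z-component) there is about +4; positive curl means counterclockwise rotation.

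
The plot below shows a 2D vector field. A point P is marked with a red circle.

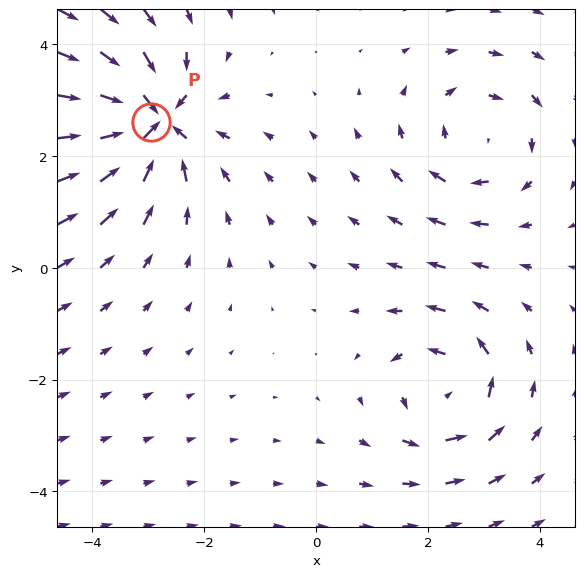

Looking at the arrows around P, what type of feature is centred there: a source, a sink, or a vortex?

At P (-3.0, 2.6) the arrows converge inward. Divergence about -5, curl ≈0 — negative divergence with near-zero curl is a sink.

sink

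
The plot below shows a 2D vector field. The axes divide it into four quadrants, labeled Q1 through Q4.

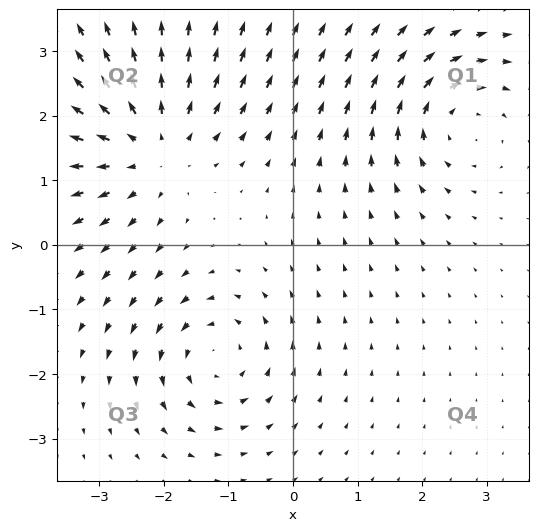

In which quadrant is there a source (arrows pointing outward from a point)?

The source sits at approximately (-2.2, 1.5), which lies in quadrant Q2. The divergence there is about +4, positive as expected for a source.

Q2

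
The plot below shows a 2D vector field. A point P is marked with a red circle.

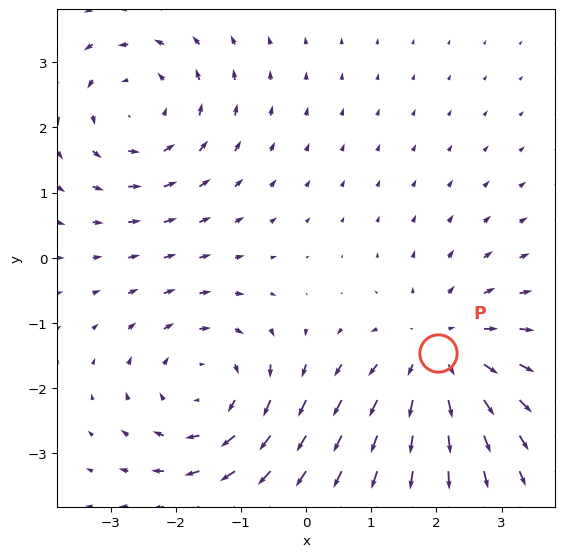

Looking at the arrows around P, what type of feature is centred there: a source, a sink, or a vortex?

source

At P (2.0, -1.5) the arrows spread outward. Divergence about +4, curl ≈0 — positive divergence with near-zero curl is a source.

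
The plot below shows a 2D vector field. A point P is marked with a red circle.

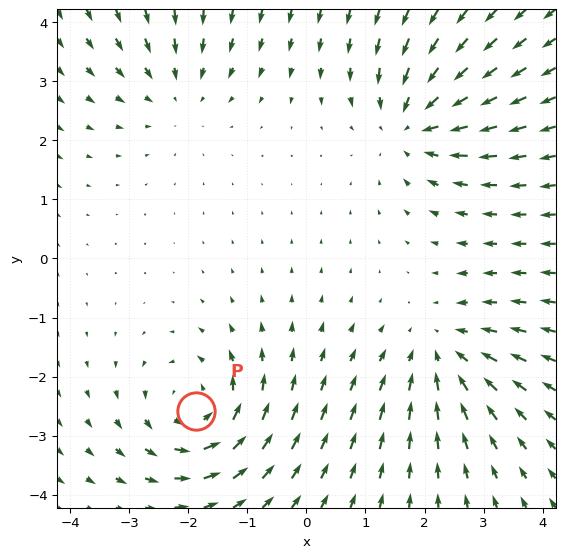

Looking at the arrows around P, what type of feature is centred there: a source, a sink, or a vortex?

At P (-1.9, -2.6) the arrows circulate counterclockwise. Divergence ≈0, curl about +5 — near-zero divergence with nonzero curl is a vortex.

vortex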